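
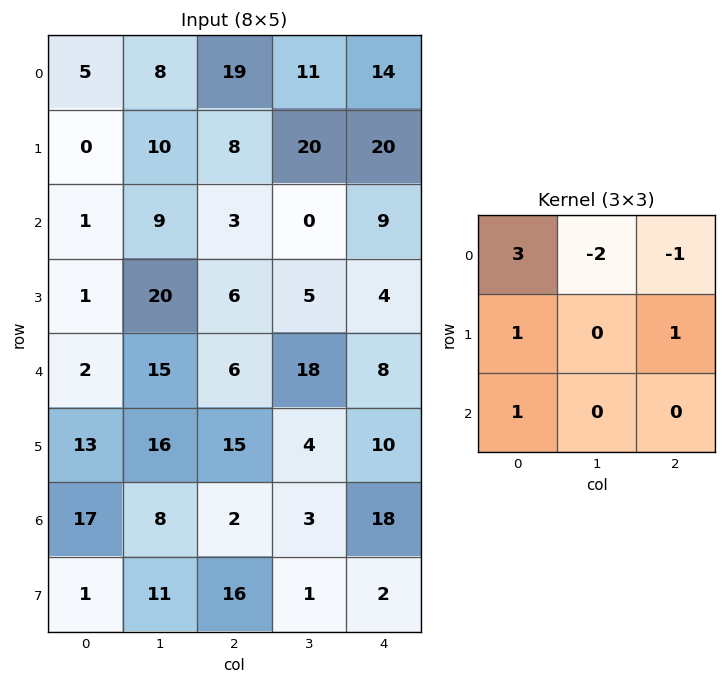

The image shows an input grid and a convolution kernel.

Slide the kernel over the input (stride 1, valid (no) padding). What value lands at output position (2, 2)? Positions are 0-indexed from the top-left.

The receptive field on the input at this output position is [3 0 9 / 6 5 4 / 6 18 8]. Elementwise product with the kernel and sum: 3·3 + 0·-2 + 9·-1 + 6·1 + 4·1 + 6·1.

16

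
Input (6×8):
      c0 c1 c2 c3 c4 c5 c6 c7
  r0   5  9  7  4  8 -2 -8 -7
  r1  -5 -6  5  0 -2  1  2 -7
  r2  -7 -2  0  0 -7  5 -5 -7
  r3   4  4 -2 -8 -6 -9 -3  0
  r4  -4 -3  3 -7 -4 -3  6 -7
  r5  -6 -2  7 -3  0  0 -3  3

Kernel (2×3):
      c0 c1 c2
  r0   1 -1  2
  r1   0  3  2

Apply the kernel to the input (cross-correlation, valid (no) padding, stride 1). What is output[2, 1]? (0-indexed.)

The receptive field on the input at this output position is [-2 0 0 / 4 -2 -8]. Elementwise product with the kernel and sum: -2·1 + 0·-1 + 0·2 + -2·3 + -8·2.

-24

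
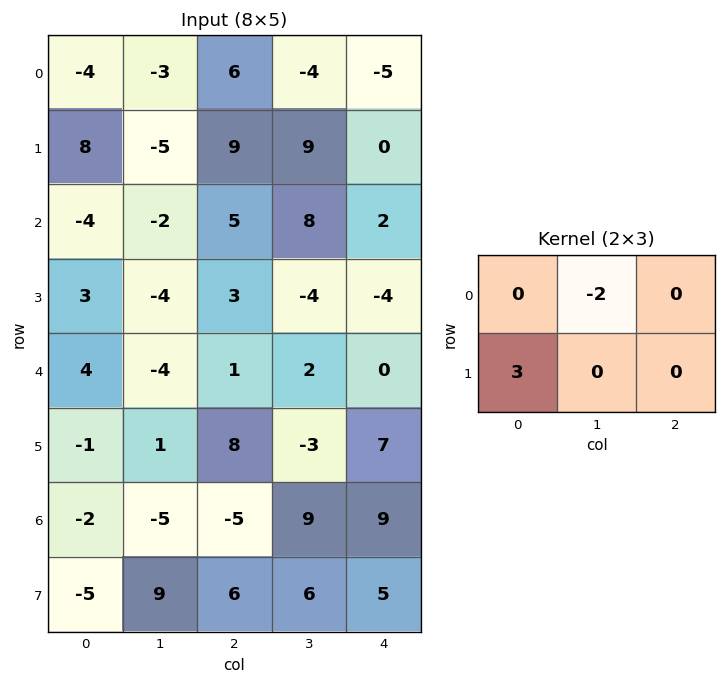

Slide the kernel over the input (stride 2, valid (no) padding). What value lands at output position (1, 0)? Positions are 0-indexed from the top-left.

13

The receptive field on the input at this output position is [-4 -2 5 / 3 -4 3]. Elementwise product with the kernel and sum: -2·-2 + 3·3.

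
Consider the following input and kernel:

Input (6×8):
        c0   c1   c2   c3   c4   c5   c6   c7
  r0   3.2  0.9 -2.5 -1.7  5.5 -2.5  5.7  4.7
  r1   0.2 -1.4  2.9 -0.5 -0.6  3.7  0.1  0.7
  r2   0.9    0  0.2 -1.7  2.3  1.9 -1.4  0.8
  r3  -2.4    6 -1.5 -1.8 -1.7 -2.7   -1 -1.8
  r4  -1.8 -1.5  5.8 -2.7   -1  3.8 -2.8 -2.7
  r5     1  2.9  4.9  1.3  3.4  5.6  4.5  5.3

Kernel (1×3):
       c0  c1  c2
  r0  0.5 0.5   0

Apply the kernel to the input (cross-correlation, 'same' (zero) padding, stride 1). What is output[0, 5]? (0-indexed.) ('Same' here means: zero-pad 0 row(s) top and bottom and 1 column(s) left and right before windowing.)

1.5

The receptive field on the zero-padded input at this output position is [5.5 -2.5 5.7]. Elementwise product with the kernel and sum: 5.5·0.5 + -2.5·0.5.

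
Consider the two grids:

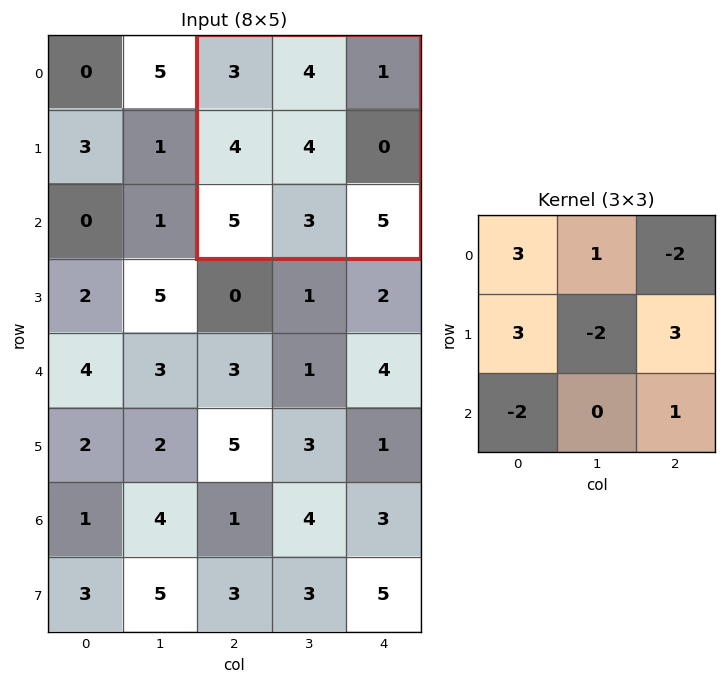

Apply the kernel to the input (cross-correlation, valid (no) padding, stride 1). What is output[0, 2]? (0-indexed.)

10

The receptive field on the input at this output position is [3 4 1 / 4 4 0 / 5 3 5]. Elementwise product with the kernel and sum: 3·3 + 4·1 + 1·-2 + 4·3 + 4·-2 + 0·3 + 5·-2 + 5·1.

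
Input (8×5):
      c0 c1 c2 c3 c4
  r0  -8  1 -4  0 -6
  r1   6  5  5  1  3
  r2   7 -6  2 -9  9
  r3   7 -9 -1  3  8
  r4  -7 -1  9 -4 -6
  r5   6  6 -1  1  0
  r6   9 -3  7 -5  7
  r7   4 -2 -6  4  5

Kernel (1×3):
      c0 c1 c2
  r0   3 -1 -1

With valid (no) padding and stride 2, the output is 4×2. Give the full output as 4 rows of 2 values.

-21 -6
25 6
-29 37
23 19

Output[0,0]: The receptive field on the input at this output position is [-8 1 -4]. Elementwise product with the kernel and sum: -8·3 + 1·-1 + -4·-1.
Output[0,1]: The receptive field on the input at this output position is [-4 0 -6]. Elementwise product with the kernel and sum: -4·3 + 0·-1 + -6·-1.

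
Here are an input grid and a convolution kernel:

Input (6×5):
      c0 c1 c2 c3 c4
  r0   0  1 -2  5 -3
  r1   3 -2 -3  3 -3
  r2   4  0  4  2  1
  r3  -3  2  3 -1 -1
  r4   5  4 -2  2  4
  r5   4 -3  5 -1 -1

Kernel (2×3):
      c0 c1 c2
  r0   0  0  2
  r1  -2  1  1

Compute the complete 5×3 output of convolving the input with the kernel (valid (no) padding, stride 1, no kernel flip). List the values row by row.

Output[0,0]: The receptive field on the input at this output position is [0 1 -2 / 3 -2 -3]. Elementwise product with the kernel and sum: -2·2 + 3·-2 + -2·1 + -3·1.
Output[0,1]: The receptive field on the input at this output position is [1 -2 5 / -2 -3 3]. Elementwise product with the kernel and sum: 5·2 + -2·-2 + -3·1 + 3·1.

-15 14 0
-10 12 -11
19 2 -6
-2 -10 8
-10 14 -4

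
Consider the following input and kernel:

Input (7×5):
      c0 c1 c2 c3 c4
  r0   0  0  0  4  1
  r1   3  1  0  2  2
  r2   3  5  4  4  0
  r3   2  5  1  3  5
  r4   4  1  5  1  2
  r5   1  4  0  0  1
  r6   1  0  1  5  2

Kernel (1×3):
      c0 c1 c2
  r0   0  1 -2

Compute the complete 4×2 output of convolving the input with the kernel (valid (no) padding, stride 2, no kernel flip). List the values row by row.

0 2
-3 4
-9 -3
-2 1

Output[0,0]: The receptive field on the input at this output position is [0 0 0]. Elementwise product with the kernel and sum: 0·1 + 0·-2.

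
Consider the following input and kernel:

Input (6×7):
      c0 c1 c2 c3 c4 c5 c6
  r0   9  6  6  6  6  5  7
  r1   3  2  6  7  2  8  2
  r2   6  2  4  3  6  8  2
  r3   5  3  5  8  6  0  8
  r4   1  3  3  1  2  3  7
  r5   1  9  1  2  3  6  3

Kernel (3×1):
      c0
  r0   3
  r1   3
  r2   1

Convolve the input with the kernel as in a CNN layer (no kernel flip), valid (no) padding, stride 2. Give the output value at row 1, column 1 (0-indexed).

The receptive field on the input at this output position is [4 / 5 / 3]. Elementwise product with the kernel and sum: 4·3 + 5·3 + 3·1.

30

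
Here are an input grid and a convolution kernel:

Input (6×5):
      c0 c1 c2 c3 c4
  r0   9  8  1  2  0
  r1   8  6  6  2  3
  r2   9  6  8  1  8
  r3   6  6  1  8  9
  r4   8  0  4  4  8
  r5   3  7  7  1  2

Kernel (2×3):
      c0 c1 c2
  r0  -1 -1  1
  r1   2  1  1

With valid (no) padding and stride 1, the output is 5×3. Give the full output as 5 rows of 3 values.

Output[0,0]: The receptive field on the input at this output position is [9 8 1 / 8 6 6]. Elementwise product with the kernel and sum: 9·-1 + 8·-1 + 1·1 + 8·2 + 6·1 + 6·1.
Output[0,1]: The receptive field on the input at this output position is [8 1 2 / 6 6 2]. Elementwise product with the kernel and sum: 8·-1 + 1·-1 + 2·1 + 6·2 + 6·1 + 2·1.

12 13 14
24 11 20
12 8 18
9 9 20
16 22 17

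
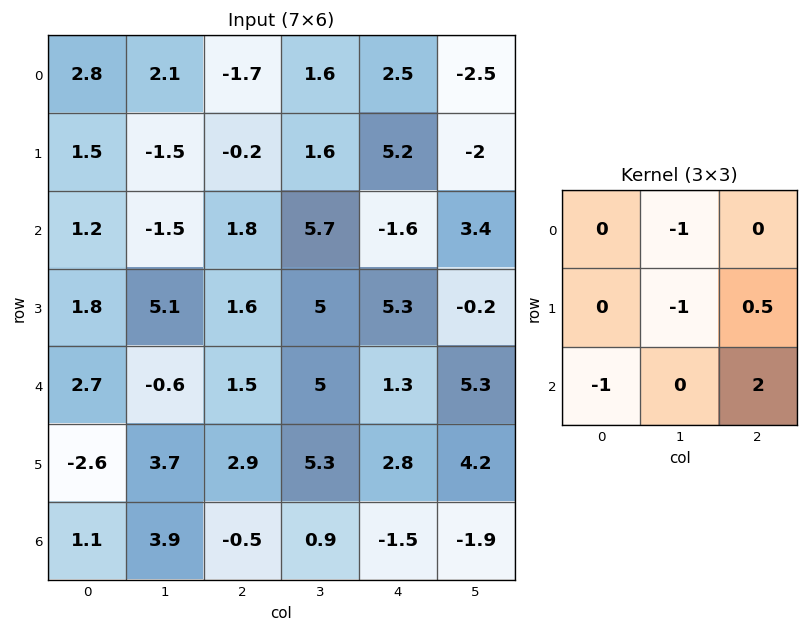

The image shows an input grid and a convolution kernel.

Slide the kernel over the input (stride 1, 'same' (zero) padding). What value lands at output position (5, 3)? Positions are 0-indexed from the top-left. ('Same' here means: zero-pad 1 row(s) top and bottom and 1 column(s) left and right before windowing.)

-11.4

The receptive field on the zero-padded input at this output position is [1.5 5 1.3 / 2.9 5.3 2.8 / -0.5 0.9 -1.5]. Elementwise product with the kernel and sum: 5·-1 + 5.3·-1 + 2.8·0.5 + -0.5·-1 + -1.5·2.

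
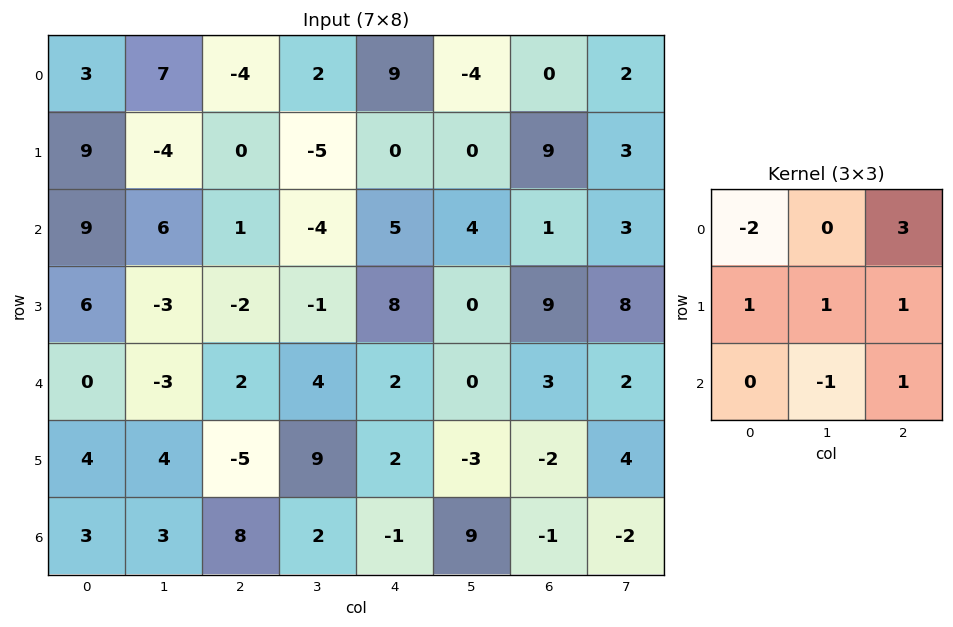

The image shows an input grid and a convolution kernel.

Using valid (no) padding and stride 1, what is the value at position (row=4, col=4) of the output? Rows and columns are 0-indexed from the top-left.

The receptive field on the input at this output position is [2 0 3 / 2 -3 -2 / -1 9 -1]. Elementwise product with the kernel and sum: 2·-2 + 3·3 + 2·1 + -3·1 + -2·1 + 9·-1 + -1·1.

-8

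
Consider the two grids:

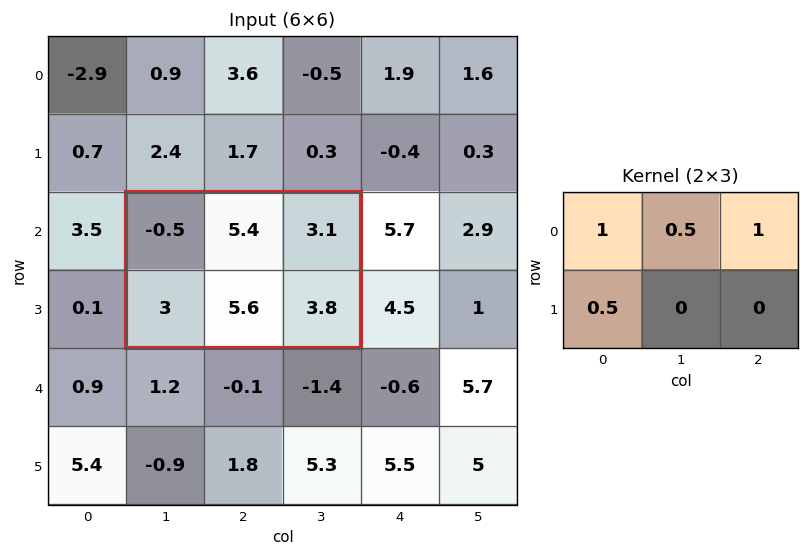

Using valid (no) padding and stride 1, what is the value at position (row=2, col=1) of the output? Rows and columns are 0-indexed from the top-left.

6.8

The receptive field on the input at this output position is [-0.5 5.4 3.1 / 3 5.6 3.8]. Elementwise product with the kernel and sum: -0.5·1 + 5.4·0.5 + 3.1·1 + 3·0.5.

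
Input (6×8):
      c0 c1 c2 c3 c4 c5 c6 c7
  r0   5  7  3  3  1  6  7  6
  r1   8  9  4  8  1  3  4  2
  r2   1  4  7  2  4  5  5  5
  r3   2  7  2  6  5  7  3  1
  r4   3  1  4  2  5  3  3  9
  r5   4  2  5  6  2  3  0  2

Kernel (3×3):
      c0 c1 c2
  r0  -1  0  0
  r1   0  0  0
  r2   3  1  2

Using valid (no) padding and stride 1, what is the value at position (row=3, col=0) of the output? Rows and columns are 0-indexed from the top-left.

22

The receptive field on the input at this output position is [2 7 2 / 3 1 4 / 4 2 5]. Elementwise product with the kernel and sum: 2·-1 + 4·3 + 2·1 + 5·2.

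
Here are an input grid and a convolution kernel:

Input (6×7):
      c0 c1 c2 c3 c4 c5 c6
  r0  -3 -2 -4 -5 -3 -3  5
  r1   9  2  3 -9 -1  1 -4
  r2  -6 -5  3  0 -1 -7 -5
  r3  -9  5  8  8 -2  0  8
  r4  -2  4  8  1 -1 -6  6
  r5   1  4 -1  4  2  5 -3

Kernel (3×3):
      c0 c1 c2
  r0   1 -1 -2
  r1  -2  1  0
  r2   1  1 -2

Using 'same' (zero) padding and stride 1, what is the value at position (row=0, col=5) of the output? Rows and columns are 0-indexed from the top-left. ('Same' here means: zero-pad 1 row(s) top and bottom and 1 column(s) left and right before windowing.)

The receptive field on the zero-padded input at this output position is [0 0 0 / -3 -3 5 / -1 1 -4]. Elementwise product with the kernel and sum: 0·1 + 0·-1 + 0·-2 + -3·-2 + -3·1 + -1·1 + 1·1 + -4·-2.

11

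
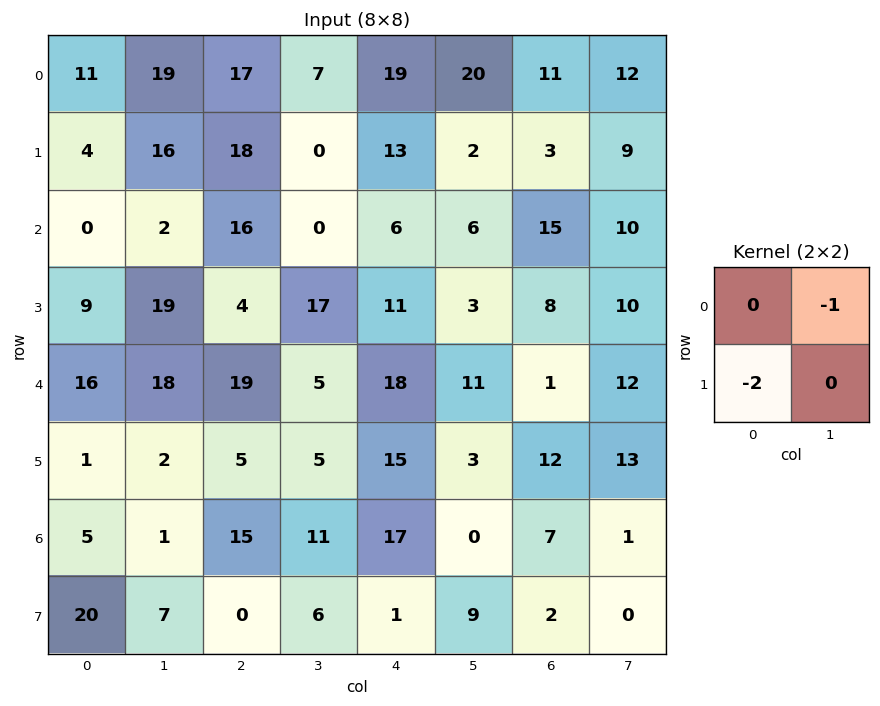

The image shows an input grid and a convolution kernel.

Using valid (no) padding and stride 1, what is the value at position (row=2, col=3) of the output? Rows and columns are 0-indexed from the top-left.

The receptive field on the input at this output position is [0 6 / 17 11]. Elementwise product with the kernel and sum: 6·-1 + 17·-2.

-40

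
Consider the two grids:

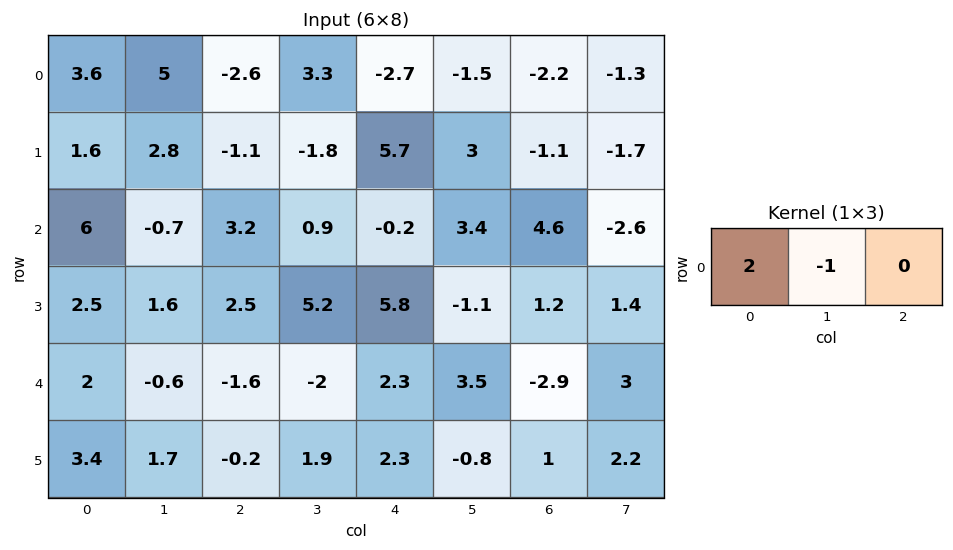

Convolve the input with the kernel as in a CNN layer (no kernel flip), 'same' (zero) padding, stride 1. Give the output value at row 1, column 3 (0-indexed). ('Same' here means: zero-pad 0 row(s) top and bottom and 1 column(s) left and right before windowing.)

-0.4

The receptive field on the zero-padded input at this output position is [-1.1 -1.8 5.7]. Elementwise product with the kernel and sum: -1.1·2 + -1.8·-1.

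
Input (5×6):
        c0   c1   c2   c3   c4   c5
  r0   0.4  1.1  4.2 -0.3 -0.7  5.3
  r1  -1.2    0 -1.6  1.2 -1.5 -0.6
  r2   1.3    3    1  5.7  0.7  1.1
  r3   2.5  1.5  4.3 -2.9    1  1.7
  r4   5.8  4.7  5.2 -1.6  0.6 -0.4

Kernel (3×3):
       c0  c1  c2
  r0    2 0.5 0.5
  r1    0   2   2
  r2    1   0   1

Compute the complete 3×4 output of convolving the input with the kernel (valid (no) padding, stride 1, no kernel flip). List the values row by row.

Output[0,0]: The receptive field on the input at this output position is [0.4 1.1 4.2 / -1.2 0 -1.6 / 1.3 3 1]. Elementwise product with the kernel and sum: 0.4·2 + 1.1·0.5 + 4.2·0.5 + 0·2 + -1.6·2 + 1.3·1 + 1·1.

2.55 12.05 9 4.3
11.6 11.8 14.75 3.75
27.2 15.25 7.2 15.7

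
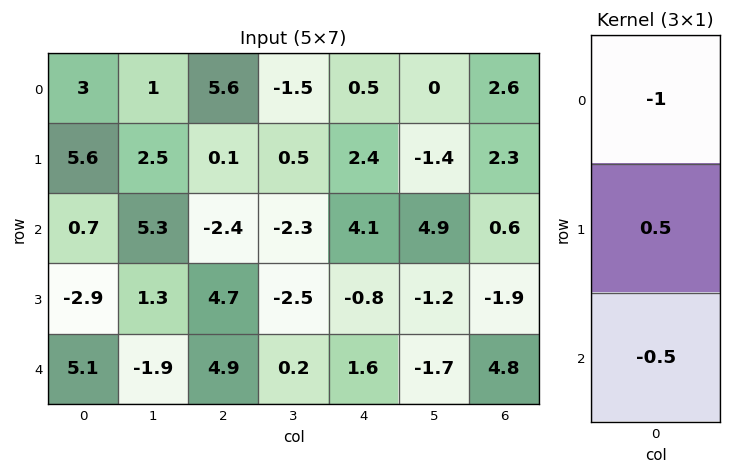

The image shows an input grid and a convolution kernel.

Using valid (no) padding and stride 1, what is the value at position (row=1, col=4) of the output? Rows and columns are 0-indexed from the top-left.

0.05

The receptive field on the input at this output position is [2.4 / 4.1 / -0.8]. Elementwise product with the kernel and sum: 2.4·-1 + 4.1·0.5 + -0.8·-0.5.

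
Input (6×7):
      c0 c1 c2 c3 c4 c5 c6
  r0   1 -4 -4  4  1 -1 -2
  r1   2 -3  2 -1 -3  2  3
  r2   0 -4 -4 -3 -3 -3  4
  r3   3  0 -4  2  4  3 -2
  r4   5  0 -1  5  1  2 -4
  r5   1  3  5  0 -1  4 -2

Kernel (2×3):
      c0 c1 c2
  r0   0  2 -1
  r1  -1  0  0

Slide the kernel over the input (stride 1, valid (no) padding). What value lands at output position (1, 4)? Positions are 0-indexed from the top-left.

The receptive field on the input at this output position is [-3 2 3 / -3 -3 4]. Elementwise product with the kernel and sum: 2·2 + 3·-1 + -3·-1.

4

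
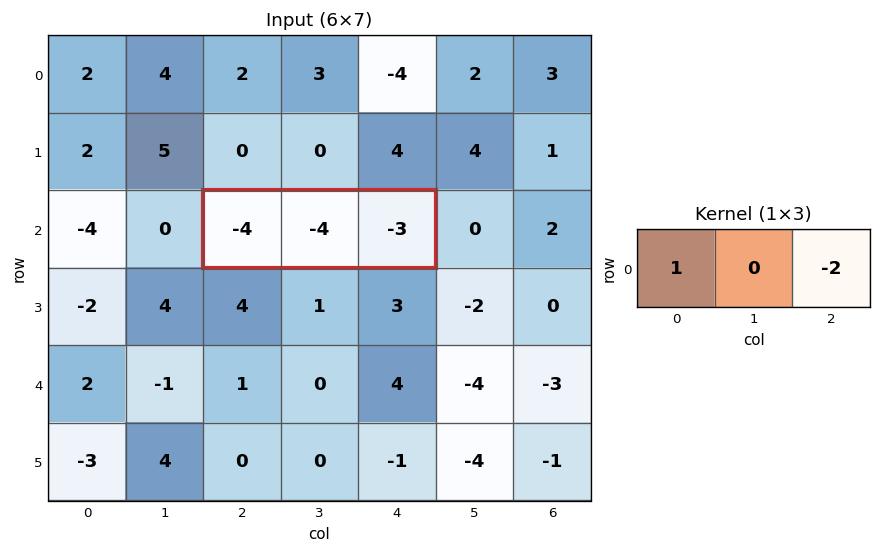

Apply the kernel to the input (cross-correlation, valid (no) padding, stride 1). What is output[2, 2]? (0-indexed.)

2

The receptive field on the input at this output position is [-4 -4 -3]. Elementwise product with the kernel and sum: -4·1 + -3·-2.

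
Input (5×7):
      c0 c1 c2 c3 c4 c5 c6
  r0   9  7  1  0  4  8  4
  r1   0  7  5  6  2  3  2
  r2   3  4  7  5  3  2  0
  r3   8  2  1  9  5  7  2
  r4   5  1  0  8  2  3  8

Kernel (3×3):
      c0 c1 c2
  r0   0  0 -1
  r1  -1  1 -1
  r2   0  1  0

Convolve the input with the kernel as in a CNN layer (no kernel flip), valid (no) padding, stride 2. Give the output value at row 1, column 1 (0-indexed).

8

The receptive field on the input at this output position is [7 5 3 / 1 9 5 / 0 8 2]. Elementwise product with the kernel and sum: 3·-1 + 1·-1 + 9·1 + 5·-1 + 8·1.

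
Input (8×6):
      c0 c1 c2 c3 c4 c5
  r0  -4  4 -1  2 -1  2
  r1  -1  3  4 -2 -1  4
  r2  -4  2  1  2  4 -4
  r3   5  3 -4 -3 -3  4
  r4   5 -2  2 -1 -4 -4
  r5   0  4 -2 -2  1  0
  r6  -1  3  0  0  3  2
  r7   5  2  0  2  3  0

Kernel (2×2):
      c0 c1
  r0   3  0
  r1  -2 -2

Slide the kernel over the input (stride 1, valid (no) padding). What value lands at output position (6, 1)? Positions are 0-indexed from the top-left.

5

The receptive field on the input at this output position is [3 0 / 2 0]. Elementwise product with the kernel and sum: 3·3 + 2·-2 + 0·-2.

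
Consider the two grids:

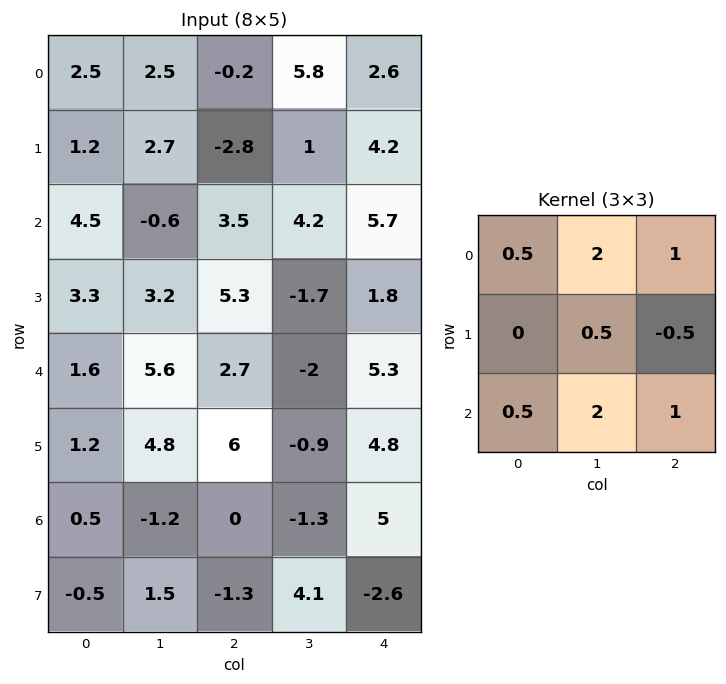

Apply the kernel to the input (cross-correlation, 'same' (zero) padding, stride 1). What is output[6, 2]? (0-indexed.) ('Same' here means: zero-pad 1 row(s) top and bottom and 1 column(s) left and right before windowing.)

16.4

The receptive field on the zero-padded input at this output position is [4.8 6 -0.9 / -1.2 0 -1.3 / 1.5 -1.3 4.1]. Elementwise product with the kernel and sum: 4.8·0.5 + 6·2 + -0.9·1 + 0·0.5 + -1.3·-0.5 + 1.5·0.5 + -1.3·2 + 4.1·1.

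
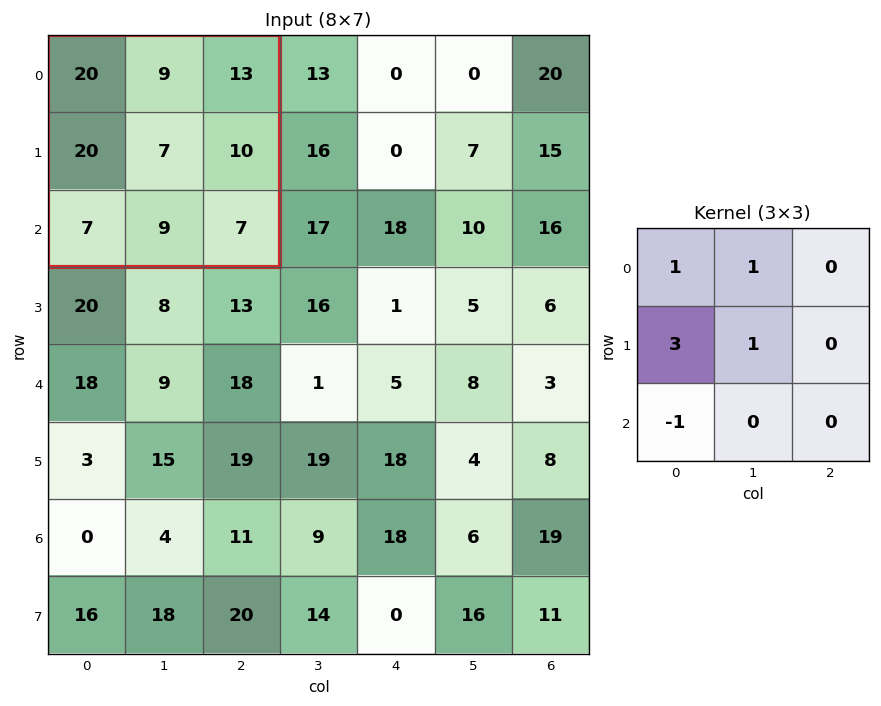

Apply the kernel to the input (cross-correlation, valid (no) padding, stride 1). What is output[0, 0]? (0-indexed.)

89

The receptive field on the input at this output position is [20 9 13 / 20 7 10 / 7 9 7]. Elementwise product with the kernel and sum: 20·1 + 9·1 + 20·3 + 7·1 + 7·-1.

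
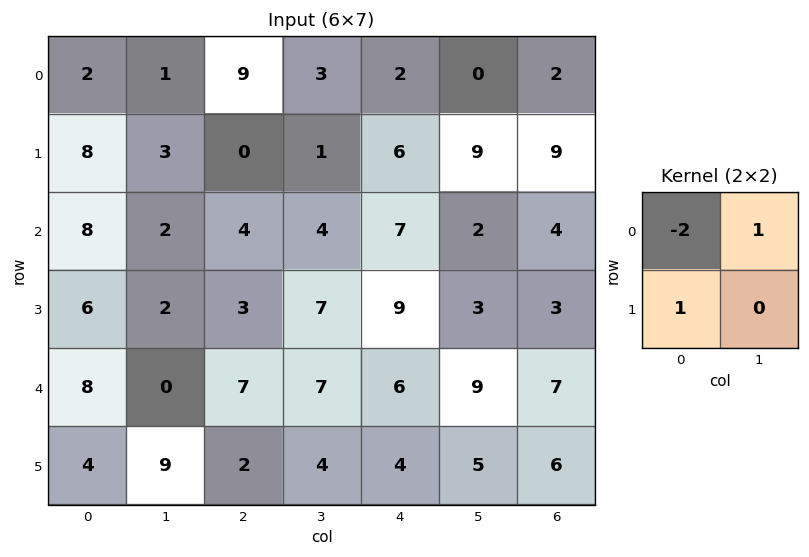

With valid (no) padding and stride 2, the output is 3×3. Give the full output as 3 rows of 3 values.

Output[0,0]: The receptive field on the input at this output position is [2 1 / 8 3]. Elementwise product with the kernel and sum: 2·-2 + 1·1 + 8·1.
Output[0,1]: The receptive field on the input at this output position is [9 3 / 0 1]. Elementwise product with the kernel and sum: 9·-2 + 3·1 + 0·1.

5 -15 2
-8 -1 -3
-12 -5 1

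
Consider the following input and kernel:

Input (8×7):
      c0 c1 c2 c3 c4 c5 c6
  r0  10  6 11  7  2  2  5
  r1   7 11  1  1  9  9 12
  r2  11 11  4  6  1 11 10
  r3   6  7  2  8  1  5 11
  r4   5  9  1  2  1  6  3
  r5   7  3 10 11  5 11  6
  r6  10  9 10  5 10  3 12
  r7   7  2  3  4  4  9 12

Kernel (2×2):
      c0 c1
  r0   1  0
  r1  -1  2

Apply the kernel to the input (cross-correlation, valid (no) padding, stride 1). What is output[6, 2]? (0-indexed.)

15

The receptive field on the input at this output position is [10 5 / 3 4]. Elementwise product with the kernel and sum: 10·1 + 3·-1 + 4·2.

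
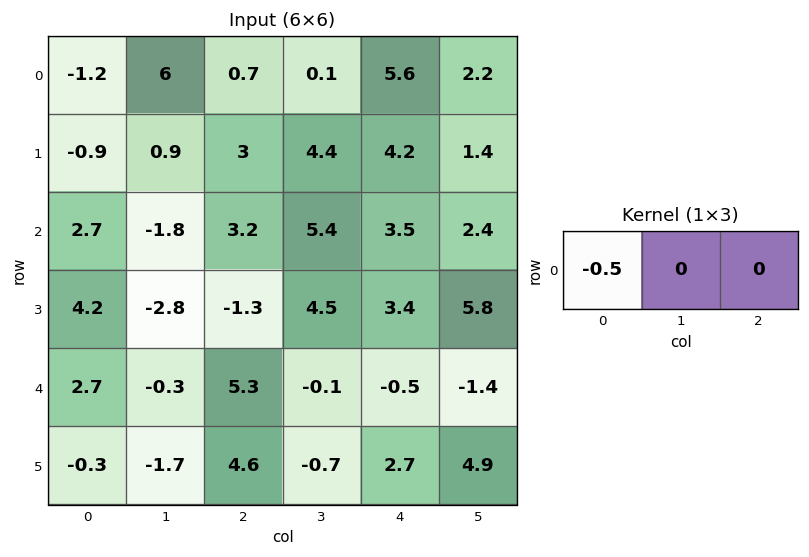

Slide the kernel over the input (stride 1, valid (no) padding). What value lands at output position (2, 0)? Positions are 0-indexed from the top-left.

-1.35

The receptive field on the input at this output position is [2.7 -1.8 3.2]. Elementwise product with the kernel and sum: 2.7·-0.5.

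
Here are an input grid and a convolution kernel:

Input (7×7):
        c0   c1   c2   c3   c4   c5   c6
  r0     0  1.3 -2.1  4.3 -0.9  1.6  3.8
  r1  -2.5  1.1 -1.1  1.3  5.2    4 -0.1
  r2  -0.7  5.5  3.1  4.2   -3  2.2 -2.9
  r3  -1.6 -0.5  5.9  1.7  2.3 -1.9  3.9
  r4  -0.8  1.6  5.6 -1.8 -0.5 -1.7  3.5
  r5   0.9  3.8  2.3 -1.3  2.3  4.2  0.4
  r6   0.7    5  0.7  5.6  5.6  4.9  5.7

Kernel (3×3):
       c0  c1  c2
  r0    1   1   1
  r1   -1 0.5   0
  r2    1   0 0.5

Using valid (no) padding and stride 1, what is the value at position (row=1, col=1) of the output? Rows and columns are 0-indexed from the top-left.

The receptive field on the input at this output position is [1.1 -1.1 1.3 / 5.5 3.1 4.2 / -0.5 5.9 1.7]. Elementwise product with the kernel and sum: 1.1·1 + -1.1·1 + 1.3·1 + 5.5·-1 + 3.1·0.5 + -0.5·1 + 1.7·0.5.

-2.3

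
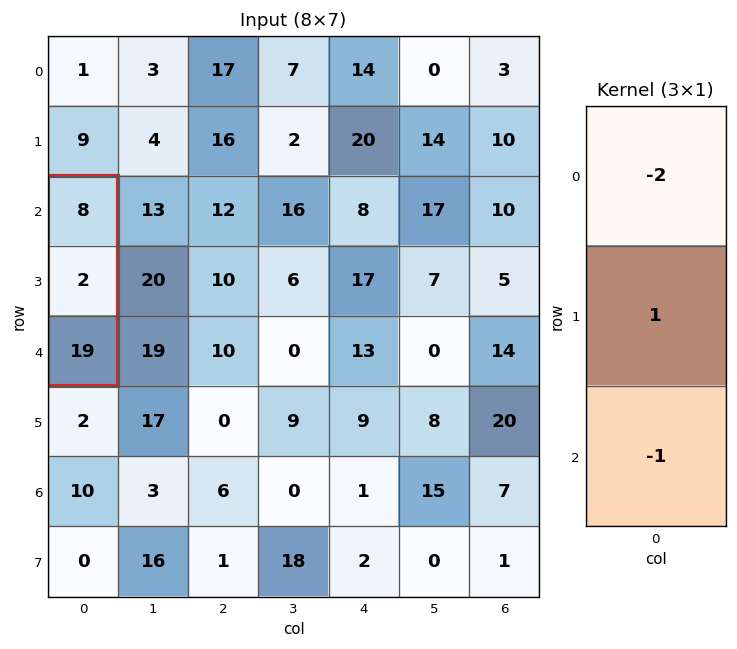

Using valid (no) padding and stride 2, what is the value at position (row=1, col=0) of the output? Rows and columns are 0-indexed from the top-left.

The receptive field on the input at this output position is [8 / 2 / 19]. Elementwise product with the kernel and sum: 8·-2 + 2·1 + 19·-1.

-33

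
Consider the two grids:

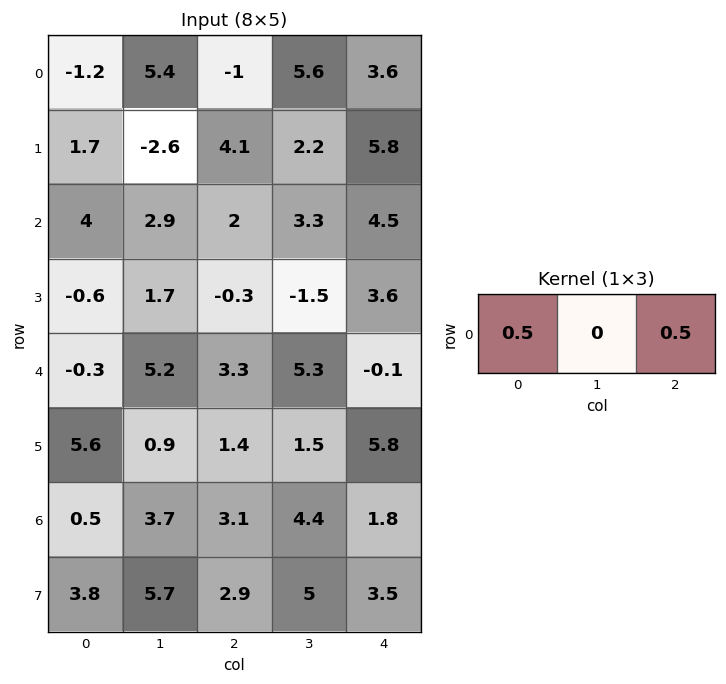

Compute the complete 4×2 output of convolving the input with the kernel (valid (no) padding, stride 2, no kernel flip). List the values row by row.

Output[0,0]: The receptive field on the input at this output position is [-1.2 5.4 -1]. Elementwise product with the kernel and sum: -1.2·0.5 + -1·0.5.

-1.1 1.3
3 3.25
1.5 1.6
1.8 2.45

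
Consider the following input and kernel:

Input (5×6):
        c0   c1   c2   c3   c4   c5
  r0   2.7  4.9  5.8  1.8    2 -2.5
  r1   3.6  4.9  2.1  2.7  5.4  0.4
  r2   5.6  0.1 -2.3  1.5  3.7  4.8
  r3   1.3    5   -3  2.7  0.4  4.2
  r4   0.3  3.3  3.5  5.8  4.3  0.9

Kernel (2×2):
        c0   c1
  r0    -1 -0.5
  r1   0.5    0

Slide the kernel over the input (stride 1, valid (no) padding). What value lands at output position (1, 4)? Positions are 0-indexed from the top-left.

The receptive field on the input at this output position is [5.4 0.4 / 3.7 4.8]. Elementwise product with the kernel and sum: 5.4·-1 + 0.4·-0.5 + 3.7·0.5.

-3.75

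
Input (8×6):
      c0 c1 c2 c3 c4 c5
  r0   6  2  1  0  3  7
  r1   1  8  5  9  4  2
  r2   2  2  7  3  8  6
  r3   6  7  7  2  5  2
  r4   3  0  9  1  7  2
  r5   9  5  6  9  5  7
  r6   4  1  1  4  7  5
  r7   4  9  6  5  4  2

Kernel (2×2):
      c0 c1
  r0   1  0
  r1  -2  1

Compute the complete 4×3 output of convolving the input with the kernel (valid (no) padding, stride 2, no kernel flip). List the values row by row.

Output[0,0]: The receptive field on the input at this output position is [6 2 / 1 8]. Elementwise product with the kernel and sum: 6·1 + 1·-2 + 8·1.
Output[0,1]: The receptive field on the input at this output position is [1 0 / 5 9]. Elementwise product with the kernel and sum: 1·1 + 5·-2 + 9·1.

12 0 -3
-3 -5 0
-10 6 4
5 -6 1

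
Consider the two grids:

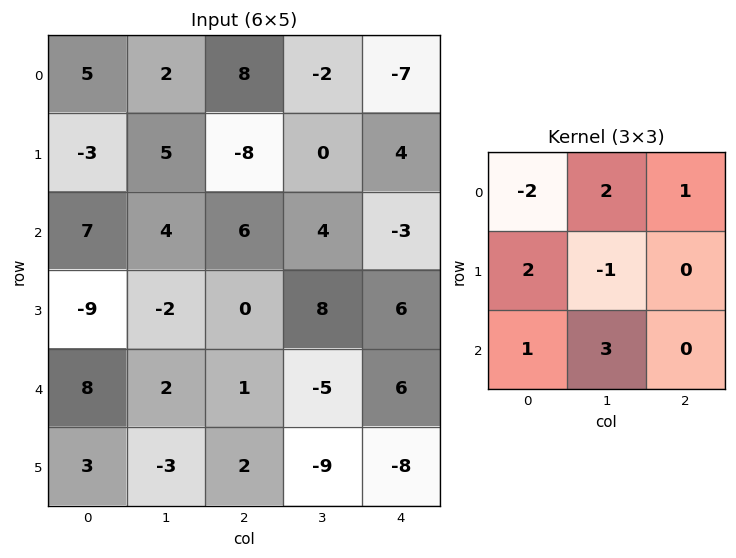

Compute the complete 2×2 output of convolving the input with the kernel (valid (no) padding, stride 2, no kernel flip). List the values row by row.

Output[0,0]: The receptive field on the input at this output position is [5 2 8 / -3 5 -8 / 7 4 6]. Elementwise product with the kernel and sum: 5·-2 + 2·2 + 8·1 + -3·2 + 5·-1 + 7·1 + 4·3.
Output[0,1]: The receptive field on the input at this output position is [8 -2 -7 / -8 0 4 / 6 4 -3]. Elementwise product with the kernel and sum: 8·-2 + -2·2 + -7·1 + -8·2 + 0·-1 + 6·1 + 4·3.

10 -25
-2 -29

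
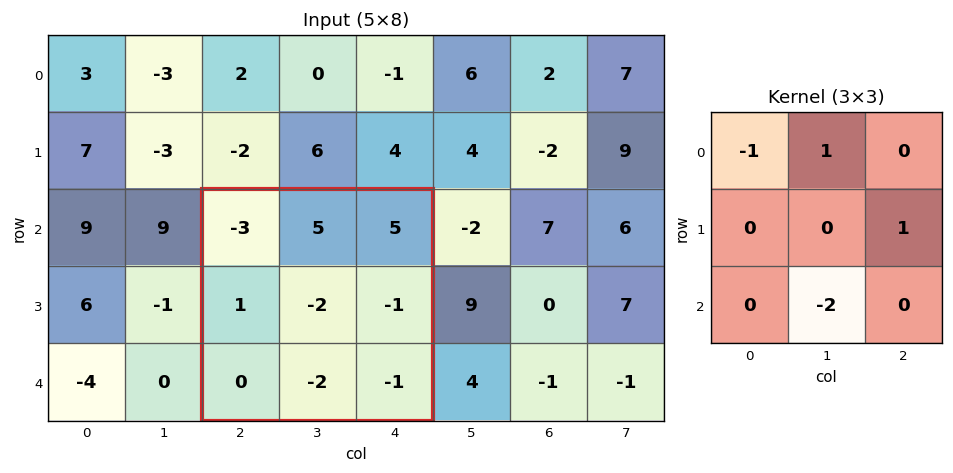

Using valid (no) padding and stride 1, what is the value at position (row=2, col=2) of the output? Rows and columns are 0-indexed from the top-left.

The receptive field on the input at this output position is [-3 5 5 / 1 -2 -1 / 0 -2 -1]. Elementwise product with the kernel and sum: -3·-1 + 5·1 + -1·1 + -2·-2.

11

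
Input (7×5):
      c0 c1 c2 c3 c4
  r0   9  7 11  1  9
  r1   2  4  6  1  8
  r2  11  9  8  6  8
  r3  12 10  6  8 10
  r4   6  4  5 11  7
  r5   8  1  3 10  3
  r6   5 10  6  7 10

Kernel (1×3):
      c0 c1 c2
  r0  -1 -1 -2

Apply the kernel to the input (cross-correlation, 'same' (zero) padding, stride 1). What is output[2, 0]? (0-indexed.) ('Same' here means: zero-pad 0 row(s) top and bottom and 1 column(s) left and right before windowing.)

The receptive field on the zero-padded input at this output position is [0 11 9]. Elementwise product with the kernel and sum: 0·-1 + 11·-1 + 9·-2.

-29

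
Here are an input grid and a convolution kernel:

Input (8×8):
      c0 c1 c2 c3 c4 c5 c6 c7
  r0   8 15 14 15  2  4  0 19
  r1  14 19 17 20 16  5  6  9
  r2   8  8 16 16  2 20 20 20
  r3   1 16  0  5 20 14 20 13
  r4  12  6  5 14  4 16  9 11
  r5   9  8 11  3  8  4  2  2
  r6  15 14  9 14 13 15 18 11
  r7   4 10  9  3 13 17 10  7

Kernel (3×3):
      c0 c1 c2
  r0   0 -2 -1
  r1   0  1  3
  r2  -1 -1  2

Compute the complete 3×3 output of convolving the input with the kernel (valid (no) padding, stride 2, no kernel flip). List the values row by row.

42 8 33
-24 20 12
13 -2 -23

Output[0,0]: The receptive field on the input at this output position is [8 15 14 / 14 19 17 / 8 8 16]. Elementwise product with the kernel and sum: 15·-2 + 14·-1 + 19·1 + 17·3 + 8·-1 + 8·-1 + 16·2.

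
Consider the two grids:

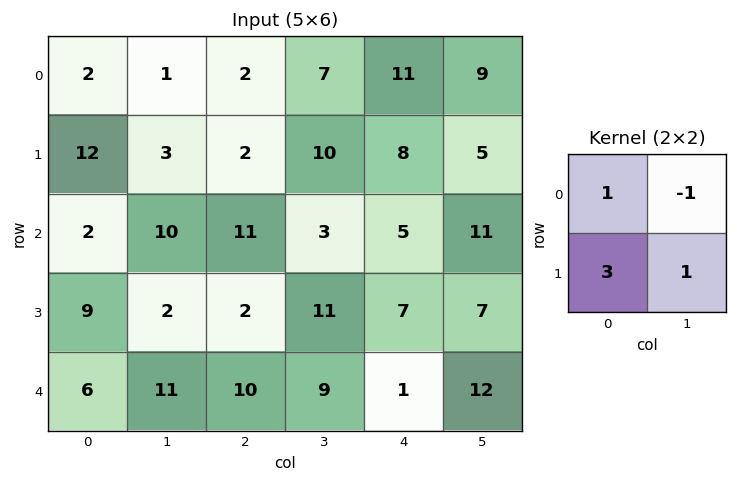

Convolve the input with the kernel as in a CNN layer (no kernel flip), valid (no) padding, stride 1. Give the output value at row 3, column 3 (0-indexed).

The receptive field on the input at this output position is [11 7 / 9 1]. Elementwise product with the kernel and sum: 11·1 + 7·-1 + 9·3 + 1·1.

32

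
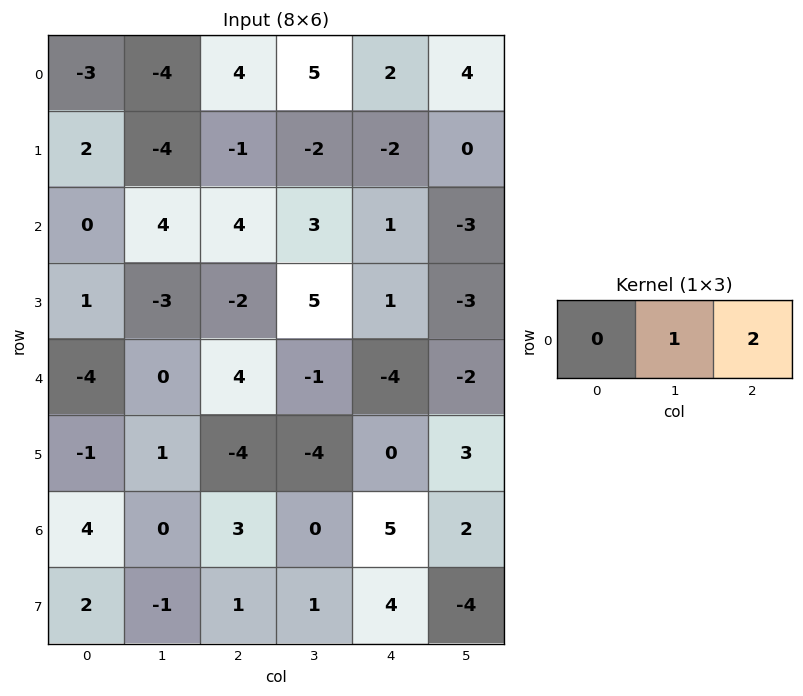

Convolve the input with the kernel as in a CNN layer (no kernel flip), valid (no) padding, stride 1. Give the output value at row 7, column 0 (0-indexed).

The receptive field on the input at this output position is [2 -1 1]. Elementwise product with the kernel and sum: -1·1 + 1·2.

1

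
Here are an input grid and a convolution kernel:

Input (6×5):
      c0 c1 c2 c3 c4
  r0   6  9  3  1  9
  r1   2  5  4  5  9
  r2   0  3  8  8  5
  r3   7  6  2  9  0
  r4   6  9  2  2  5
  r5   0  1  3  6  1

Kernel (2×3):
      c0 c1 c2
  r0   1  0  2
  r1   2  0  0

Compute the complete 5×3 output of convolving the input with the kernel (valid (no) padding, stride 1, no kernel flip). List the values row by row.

Output[0,0]: The receptive field on the input at this output position is [6 9 3 / 2 5 4]. Elementwise product with the kernel and sum: 6·1 + 3·2 + 2·2.

16 21 29
10 21 38
30 31 22
23 42 6
10 15 18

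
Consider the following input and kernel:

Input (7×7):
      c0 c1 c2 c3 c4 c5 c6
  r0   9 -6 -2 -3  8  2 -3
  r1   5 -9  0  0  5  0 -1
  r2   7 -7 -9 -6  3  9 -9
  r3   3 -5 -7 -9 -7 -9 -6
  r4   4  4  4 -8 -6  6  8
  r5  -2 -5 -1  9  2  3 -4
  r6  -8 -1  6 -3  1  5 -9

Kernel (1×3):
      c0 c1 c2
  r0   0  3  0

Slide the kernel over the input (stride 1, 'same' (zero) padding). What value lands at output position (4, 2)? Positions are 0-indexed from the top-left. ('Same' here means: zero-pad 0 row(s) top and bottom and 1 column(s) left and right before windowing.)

12

The receptive field on the zero-padded input at this output position is [4 4 -8]. Elementwise product with the kernel and sum: 4·3.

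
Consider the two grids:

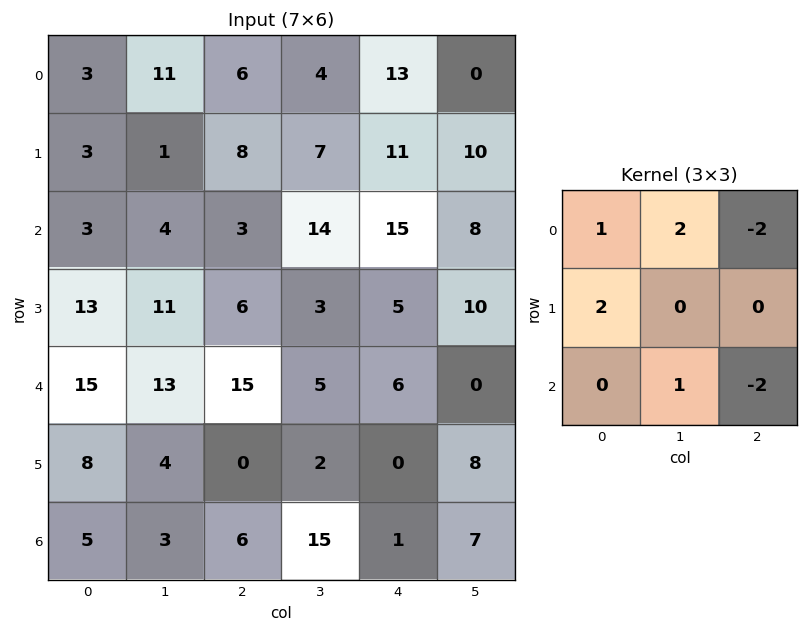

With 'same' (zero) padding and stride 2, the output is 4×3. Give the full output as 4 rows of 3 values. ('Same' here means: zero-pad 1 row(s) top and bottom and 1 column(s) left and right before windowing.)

1 16 -1
-5 11 22
4 39 -13
8 6 16

Output[0,0]: The receptive field on the zero-padded input at this output position is [0 0 0 / 0 3 11 / 0 3 1]. Elementwise product with the kernel and sum: 0·1 + 0·2 + 0·-2 + 0·2 + 3·1 + 1·-2.
Output[0,1]: The receptive field on the zero-padded input at this output position is [0 0 0 / 11 6 4 / 1 8 7]. Elementwise product with the kernel and sum: 0·1 + 0·2 + 0·-2 + 11·2 + 8·1 + 7·-2.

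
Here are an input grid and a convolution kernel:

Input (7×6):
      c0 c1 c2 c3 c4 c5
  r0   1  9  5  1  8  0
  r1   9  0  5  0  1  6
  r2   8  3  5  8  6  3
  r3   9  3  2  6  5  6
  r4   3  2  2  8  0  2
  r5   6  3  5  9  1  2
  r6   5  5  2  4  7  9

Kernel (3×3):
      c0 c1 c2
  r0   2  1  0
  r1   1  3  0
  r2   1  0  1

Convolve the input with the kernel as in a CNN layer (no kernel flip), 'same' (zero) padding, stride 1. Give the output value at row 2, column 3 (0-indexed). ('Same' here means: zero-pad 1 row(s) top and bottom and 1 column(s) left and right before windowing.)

46

The receptive field on the zero-padded input at this output position is [5 0 1 / 5 8 6 / 2 6 5]. Elementwise product with the kernel and sum: 5·2 + 0·1 + 5·1 + 8·3 + 2·1 + 5·1.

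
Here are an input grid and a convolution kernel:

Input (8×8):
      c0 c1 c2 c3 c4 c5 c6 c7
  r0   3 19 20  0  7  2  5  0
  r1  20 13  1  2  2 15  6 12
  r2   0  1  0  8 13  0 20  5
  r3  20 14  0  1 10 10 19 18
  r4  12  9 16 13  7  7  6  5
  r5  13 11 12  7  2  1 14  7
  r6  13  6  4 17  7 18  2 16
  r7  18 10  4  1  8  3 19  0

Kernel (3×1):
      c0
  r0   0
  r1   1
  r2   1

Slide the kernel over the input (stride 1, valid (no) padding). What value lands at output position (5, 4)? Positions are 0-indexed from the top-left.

15

The receptive field on the input at this output position is [2 / 7 / 8]. Elementwise product with the kernel and sum: 7·1 + 8·1.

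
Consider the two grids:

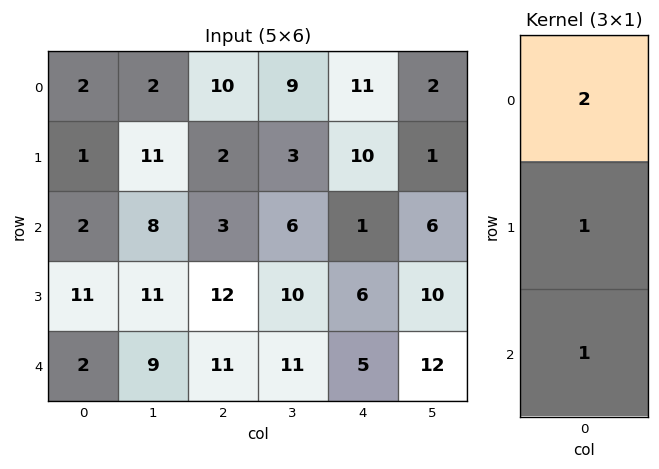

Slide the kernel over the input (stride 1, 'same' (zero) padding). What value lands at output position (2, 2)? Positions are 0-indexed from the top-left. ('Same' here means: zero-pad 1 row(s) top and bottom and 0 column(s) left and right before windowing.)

19

The receptive field on the zero-padded input at this output position is [2 / 3 / 12]. Elementwise product with the kernel and sum: 2·2 + 3·1 + 12·1.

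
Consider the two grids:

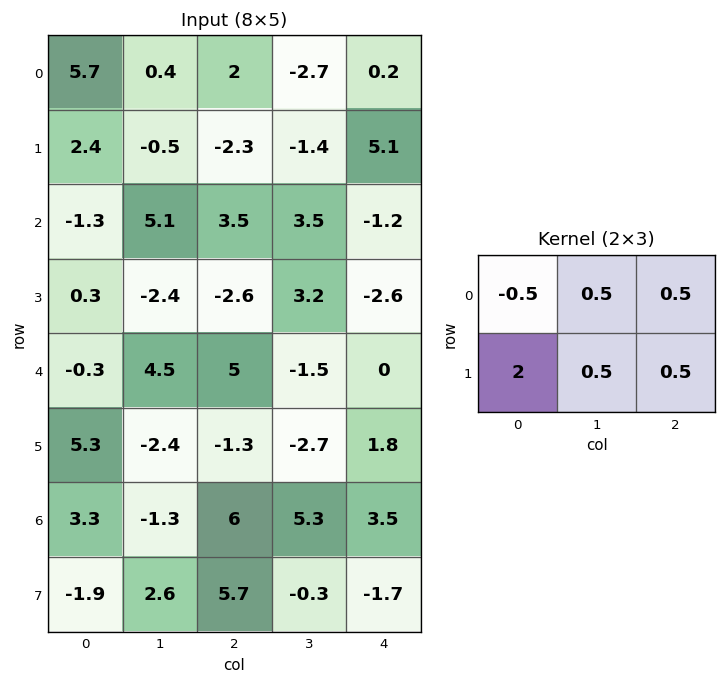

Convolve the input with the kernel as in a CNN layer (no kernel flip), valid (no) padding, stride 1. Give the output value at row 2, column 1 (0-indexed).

The receptive field on the input at this output position is [5.1 3.5 3.5 / -2.4 -2.6 3.2]. Elementwise product with the kernel and sum: 5.1·-0.5 + 3.5·0.5 + 3.5·0.5 + -2.4·2 + -2.6·0.5 + 3.2·0.5.

-3.55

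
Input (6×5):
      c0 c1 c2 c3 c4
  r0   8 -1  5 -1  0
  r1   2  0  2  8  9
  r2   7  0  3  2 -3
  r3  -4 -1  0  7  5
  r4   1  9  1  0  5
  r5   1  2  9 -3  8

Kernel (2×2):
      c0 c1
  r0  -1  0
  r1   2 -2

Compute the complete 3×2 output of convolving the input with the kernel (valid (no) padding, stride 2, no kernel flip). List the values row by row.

Output[0,0]: The receptive field on the input at this output position is [8 -1 / 2 0]. Elementwise product with the kernel and sum: 8·-1 + 2·2 + 0·-2.
Output[0,1]: The receptive field on the input at this output position is [5 -1 / 2 8]. Elementwise product with the kernel and sum: 5·-1 + 2·2 + 8·-2.

-4 -17
-13 -17
-3 23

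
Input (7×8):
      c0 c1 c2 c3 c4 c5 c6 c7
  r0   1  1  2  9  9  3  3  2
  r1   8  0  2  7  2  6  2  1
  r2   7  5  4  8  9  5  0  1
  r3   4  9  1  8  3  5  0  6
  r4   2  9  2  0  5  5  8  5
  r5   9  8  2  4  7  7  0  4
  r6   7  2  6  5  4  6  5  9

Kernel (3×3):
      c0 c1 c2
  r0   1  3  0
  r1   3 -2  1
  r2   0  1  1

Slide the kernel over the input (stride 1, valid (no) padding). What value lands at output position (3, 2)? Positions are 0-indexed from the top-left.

47

The receptive field on the input at this output position is [1 8 3 / 2 0 5 / 2 4 7]. Elementwise product with the kernel and sum: 1·1 + 8·3 + 2·3 + 0·-2 + 5·1 + 4·1 + 7·1.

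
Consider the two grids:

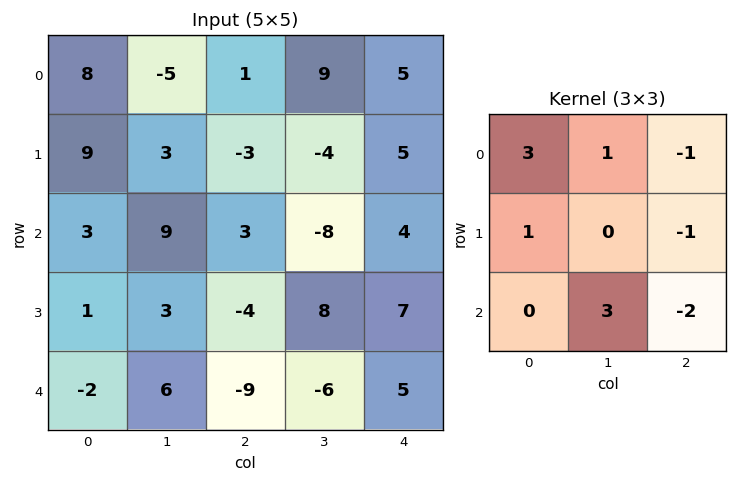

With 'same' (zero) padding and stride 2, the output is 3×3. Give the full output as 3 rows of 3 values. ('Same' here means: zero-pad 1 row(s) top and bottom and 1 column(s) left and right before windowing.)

26 -15 24
-6 -1 6
-8 9 25

Output[0,0]: The receptive field on the zero-padded input at this output position is [0 0 0 / 0 8 -5 / 0 9 3]. Elementwise product with the kernel and sum: 0·3 + 0·1 + 0·-1 + 0·1 + -5·-1 + 9·3 + 3·-2.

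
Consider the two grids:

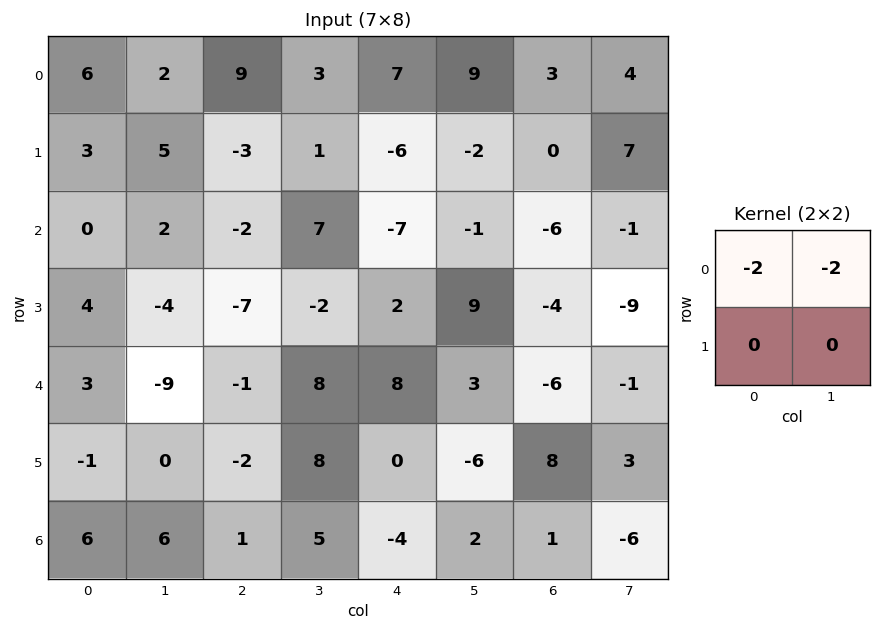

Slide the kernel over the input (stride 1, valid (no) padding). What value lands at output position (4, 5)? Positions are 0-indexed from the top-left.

6

The receptive field on the input at this output position is [3 -6 / -6 8]. Elementwise product with the kernel and sum: 3·-2 + -6·-2.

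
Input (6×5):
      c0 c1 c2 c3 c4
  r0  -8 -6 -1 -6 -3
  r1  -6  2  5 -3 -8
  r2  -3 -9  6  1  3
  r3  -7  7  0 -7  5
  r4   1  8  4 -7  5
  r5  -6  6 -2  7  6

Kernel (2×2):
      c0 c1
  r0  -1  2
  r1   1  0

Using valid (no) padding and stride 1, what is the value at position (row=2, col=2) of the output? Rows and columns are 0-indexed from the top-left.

-4

The receptive field on the input at this output position is [6 1 / 0 -7]. Elementwise product with the kernel and sum: 6·-1 + 1·2 + 0·1.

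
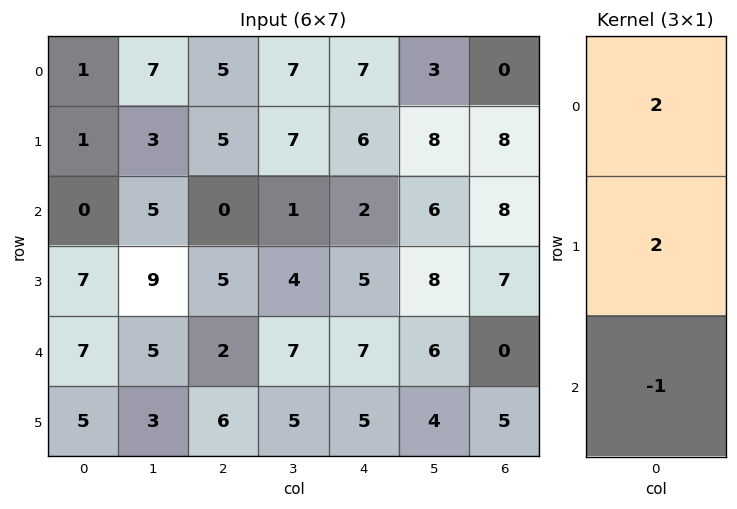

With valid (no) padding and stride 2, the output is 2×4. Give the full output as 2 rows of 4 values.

4 20 24 8
7 8 7 30

Output[0,0]: The receptive field on the input at this output position is [1 / 1 / 0]. Elementwise product with the kernel and sum: 1·2 + 1·2 + 0·-1.
Output[0,1]: The receptive field on the input at this output position is [5 / 5 / 0]. Elementwise product with the kernel and sum: 5·2 + 5·2 + 0·-1.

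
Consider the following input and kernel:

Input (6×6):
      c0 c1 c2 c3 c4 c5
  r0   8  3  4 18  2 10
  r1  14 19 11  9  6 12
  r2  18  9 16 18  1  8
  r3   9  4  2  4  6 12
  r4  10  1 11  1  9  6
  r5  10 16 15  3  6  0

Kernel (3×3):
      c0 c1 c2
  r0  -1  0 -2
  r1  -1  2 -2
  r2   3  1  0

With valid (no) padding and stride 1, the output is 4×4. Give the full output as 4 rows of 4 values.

49 -11 53 -4
-37 -36 5 -47
-24 -39 10 -38
3 70 7 -8

Output[0,0]: The receptive field on the input at this output position is [8 3 4 / 14 19 11 / 18 9 16]. Elementwise product with the kernel and sum: 8·-1 + 4·-2 + 14·-1 + 19·2 + 11·-2 + 18·3 + 9·1.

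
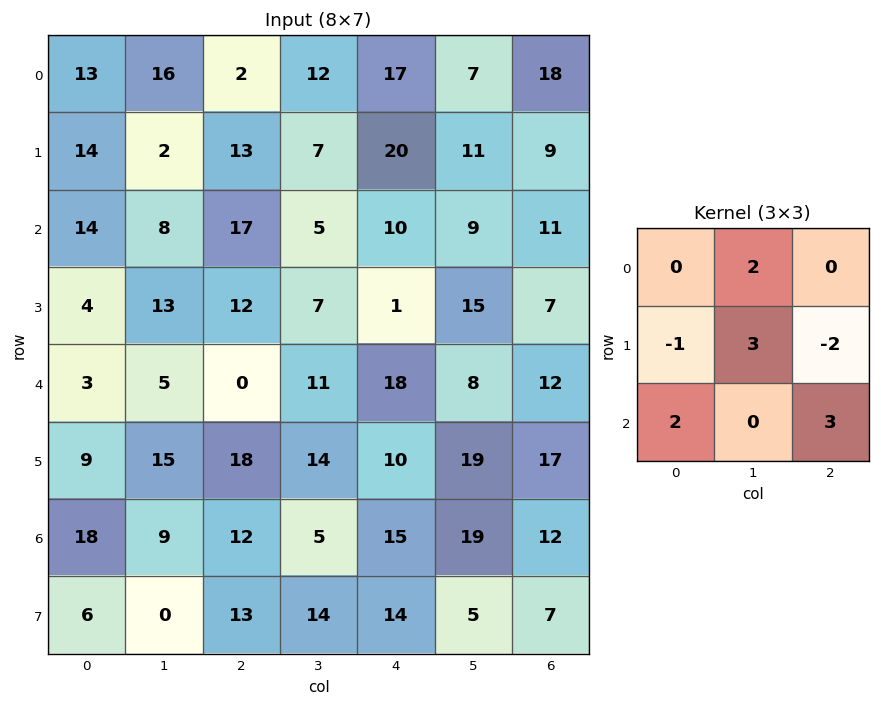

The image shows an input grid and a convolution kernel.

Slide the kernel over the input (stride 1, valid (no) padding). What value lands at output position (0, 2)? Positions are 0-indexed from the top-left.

56

The receptive field on the input at this output position is [2 12 17 / 13 7 20 / 17 5 10]. Elementwise product with the kernel and sum: 12·2 + 13·-1 + 7·3 + 20·-2 + 17·2 + 10·3.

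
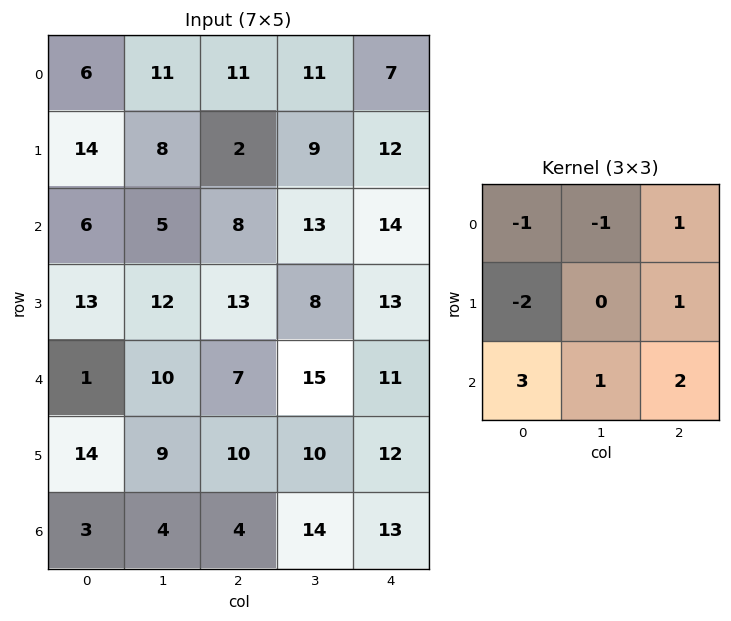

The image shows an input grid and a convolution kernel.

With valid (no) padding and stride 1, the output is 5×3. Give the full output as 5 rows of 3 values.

Output[0,0]: The receptive field on the input at this output position is [6 11 11 / 14 8 2 / 6 5 8]. Elementwise product with the kernel and sum: 6·-1 + 11·-1 + 11·1 + 14·-2 + 2·1 + 6·3 + 5·1 + 8·2.
Output[0,1]: The receptive field on the input at this output position is [11 11 11 / 8 2 9 / 5 8 13]. Elementwise product with the kernel and sum: 11·-1 + 11·-1 + 11·1 + 8·-2 + 9·1 + 5·3 + 8·1 + 13·2.

7 31 58
53 67 72
11 51 38
64 35 53
-1 34 33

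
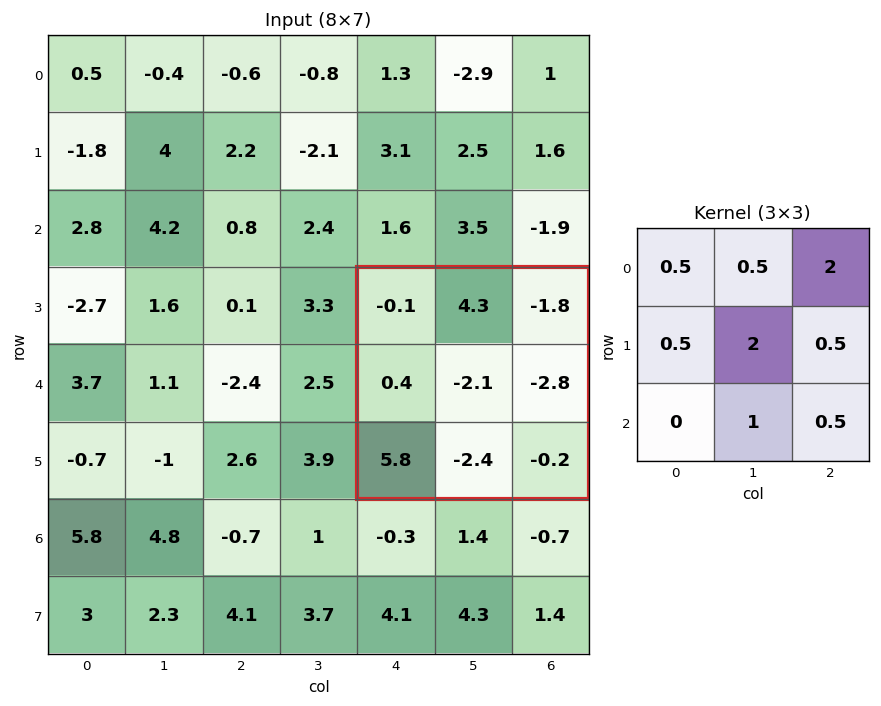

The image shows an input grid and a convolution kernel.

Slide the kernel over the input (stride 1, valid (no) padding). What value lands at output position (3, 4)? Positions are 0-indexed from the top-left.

The receptive field on the input at this output position is [-0.1 4.3 -1.8 / 0.4 -2.1 -2.8 / 5.8 -2.4 -0.2]. Elementwise product with the kernel and sum: -0.1·0.5 + 4.3·0.5 + -1.8·2 + 0.4·0.5 + -2.1·2 + -2.8·0.5 + -2.4·1 + -0.2·0.5.

-9.4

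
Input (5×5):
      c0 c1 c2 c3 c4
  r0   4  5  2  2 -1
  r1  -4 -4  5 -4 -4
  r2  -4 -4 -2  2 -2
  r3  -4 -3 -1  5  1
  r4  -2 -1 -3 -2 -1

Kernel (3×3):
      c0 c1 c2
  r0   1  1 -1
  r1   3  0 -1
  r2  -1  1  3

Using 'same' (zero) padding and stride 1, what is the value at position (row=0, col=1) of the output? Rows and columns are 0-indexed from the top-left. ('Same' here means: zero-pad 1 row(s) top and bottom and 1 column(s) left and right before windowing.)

25

The receptive field on the zero-padded input at this output position is [0 0 0 / 4 5 2 / -4 -4 5]. Elementwise product with the kernel and sum: 0·1 + 0·1 + 0·-1 + 4·3 + 2·-1 + -4·-1 + -4·1 + 5·3.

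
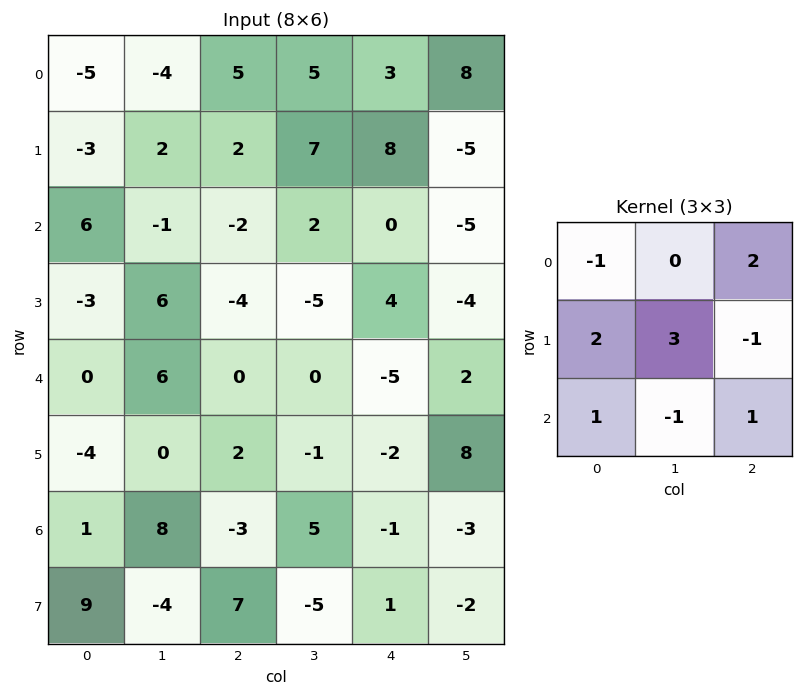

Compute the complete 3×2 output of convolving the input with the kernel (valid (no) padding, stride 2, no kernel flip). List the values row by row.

18 14
0 -30
-20 -16

Output[0,0]: The receptive field on the input at this output position is [-5 -4 5 / -3 2 2 / 6 -1 -2]. Elementwise product with the kernel and sum: -5·-1 + 5·2 + -3·2 + 2·3 + 2·-1 + 6·1 + -1·-1 + -2·1.
Output[0,1]: The receptive field on the input at this output position is [5 5 3 / 2 7 8 / -2 2 0]. Elementwise product with the kernel and sum: 5·-1 + 3·2 + 2·2 + 7·3 + 8·-1 + -2·1 + 2·-1 + 0·1.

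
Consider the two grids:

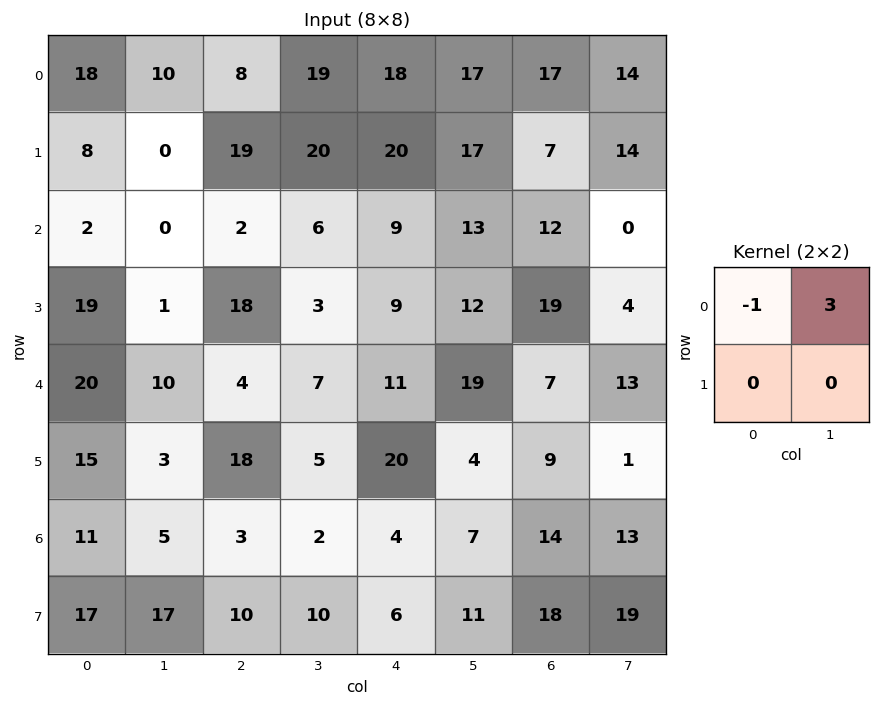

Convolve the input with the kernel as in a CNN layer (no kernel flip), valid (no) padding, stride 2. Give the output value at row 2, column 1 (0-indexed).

The receptive field on the input at this output position is [4 7 / 18 5]. Elementwise product with the kernel and sum: 4·-1 + 7·3.

17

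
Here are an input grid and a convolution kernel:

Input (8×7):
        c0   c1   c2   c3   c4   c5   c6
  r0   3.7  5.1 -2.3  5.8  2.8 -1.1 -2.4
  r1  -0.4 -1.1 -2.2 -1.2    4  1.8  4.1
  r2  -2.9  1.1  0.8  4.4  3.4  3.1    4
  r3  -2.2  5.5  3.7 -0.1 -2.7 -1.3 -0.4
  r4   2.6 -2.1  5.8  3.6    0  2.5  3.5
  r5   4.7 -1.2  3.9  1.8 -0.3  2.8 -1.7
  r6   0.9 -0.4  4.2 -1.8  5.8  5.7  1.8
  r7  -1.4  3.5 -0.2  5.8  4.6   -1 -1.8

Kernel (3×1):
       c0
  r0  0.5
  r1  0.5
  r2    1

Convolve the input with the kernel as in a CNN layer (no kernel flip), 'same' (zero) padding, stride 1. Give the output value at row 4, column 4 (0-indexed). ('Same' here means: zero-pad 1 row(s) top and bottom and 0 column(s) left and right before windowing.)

The receptive field on the zero-padded input at this output position is [-2.7 / 0 / -0.3]. Elementwise product with the kernel and sum: -2.7·0.5 + 0·0.5 + -0.3·1.

-1.65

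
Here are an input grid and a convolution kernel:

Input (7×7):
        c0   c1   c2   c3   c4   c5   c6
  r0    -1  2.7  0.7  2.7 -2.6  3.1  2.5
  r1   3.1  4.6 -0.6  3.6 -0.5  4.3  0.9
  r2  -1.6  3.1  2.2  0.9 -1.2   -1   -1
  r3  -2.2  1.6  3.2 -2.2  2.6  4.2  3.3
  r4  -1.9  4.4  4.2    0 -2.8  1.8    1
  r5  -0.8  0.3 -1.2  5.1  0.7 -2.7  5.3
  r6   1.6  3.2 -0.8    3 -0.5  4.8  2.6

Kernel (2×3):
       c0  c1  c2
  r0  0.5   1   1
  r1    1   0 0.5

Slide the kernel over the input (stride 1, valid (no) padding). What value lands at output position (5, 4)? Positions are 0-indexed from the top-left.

3.75

The receptive field on the input at this output position is [0.7 -2.7 5.3 / -0.5 4.8 2.6]. Elementwise product with the kernel and sum: 0.7·0.5 + -2.7·1 + 5.3·1 + -0.5·1 + 2.6·0.5.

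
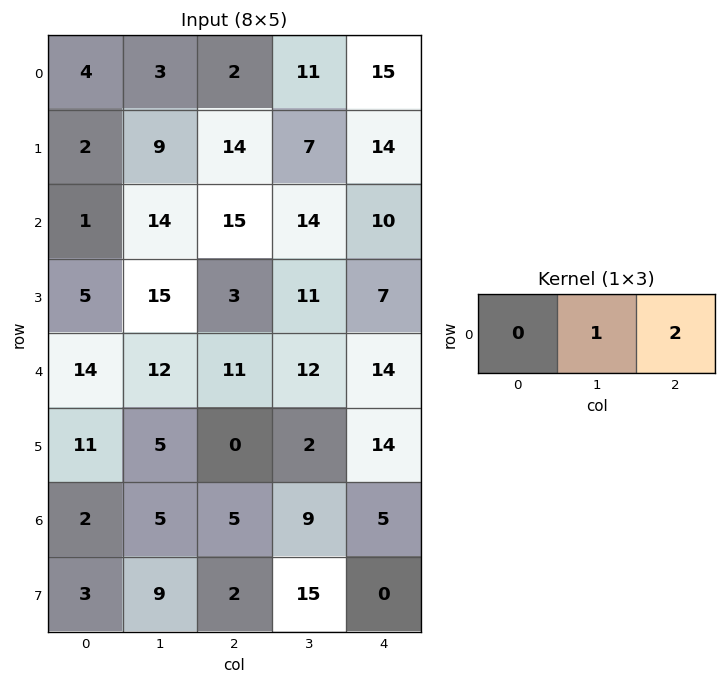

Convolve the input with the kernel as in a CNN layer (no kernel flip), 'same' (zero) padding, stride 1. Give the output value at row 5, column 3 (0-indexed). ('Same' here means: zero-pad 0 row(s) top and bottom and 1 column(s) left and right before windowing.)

30

The receptive field on the zero-padded input at this output position is [0 2 14]. Elementwise product with the kernel and sum: 2·1 + 14·2.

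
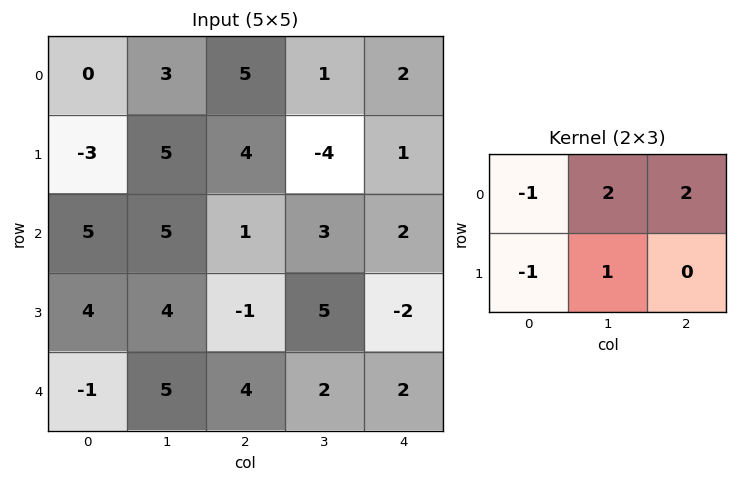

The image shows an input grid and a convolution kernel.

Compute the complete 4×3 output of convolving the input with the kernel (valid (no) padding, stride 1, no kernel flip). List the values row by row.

Output[0,0]: The receptive field on the input at this output position is [0 3 5 / -3 5 4]. Elementwise product with the kernel and sum: 0·-1 + 3·2 + 5·2 + -3·-1 + 5·1.

24 8 -7
21 -9 -8
7 -2 15
8 3 5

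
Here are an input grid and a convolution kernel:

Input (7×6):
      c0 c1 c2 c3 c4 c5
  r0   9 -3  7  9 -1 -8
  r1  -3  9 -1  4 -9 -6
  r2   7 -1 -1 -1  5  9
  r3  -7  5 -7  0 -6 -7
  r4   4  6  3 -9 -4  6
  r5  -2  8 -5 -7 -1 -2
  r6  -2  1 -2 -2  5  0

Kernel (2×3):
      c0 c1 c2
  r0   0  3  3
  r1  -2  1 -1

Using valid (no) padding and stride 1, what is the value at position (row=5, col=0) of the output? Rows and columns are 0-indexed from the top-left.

The receptive field on the input at this output position is [-2 8 -5 / -2 1 -2]. Elementwise product with the kernel and sum: 8·3 + -5·3 + -2·-2 + 1·1 + -2·-1.

16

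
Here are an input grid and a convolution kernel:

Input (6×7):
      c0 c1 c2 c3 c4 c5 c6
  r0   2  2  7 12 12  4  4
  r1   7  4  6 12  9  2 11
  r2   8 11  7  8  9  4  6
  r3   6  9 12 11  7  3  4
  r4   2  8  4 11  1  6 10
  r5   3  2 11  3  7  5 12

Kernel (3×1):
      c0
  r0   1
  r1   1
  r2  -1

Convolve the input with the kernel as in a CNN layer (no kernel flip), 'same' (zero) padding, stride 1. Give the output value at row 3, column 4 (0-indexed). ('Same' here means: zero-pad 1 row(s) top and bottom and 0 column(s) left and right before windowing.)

15

The receptive field on the zero-padded input at this output position is [9 / 7 / 1]. Elementwise product with the kernel and sum: 9·1 + 7·1 + 1·-1.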